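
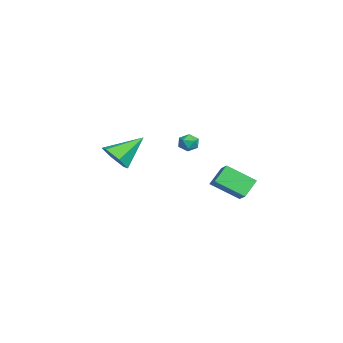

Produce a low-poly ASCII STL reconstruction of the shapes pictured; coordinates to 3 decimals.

solid 
facet normal -0.564 0.477 0.674
outer loop
vertex 3.197 3.335 2.588
vertex 3.955 3.587 3.044
vertex 3.288 4.805 1.625
endloop
endfacet
facet normal -0.824 -0.274 -0.496
outer loop
vertex 3.965 4.233 0.816
vertex 3.197 3.335 2.588
vertex 3.288 4.805 1.625
endloop
endfacet
facet normal -0.564 0.477 0.674
outer loop
vertex 3.288 4.805 1.625
vertex 3.955 3.587 3.044
vertex 4.047 5.057 2.081
endloop
endfacet
facet normal 0.052 0.835 -0.547
outer loop
vertex 4.047 5.057 2.081
vertex 3.965 4.233 0.816
vertex 3.288 4.805 1.625
endloop
endfacet
facet normal -0.052 -0.835 0.547
outer loop
vertex 3.197 3.335 2.588
vertex 4.632 3.015 2.235
vertex 3.955 3.587 3.044
endloop
endfacet
facet normal -0.824 -0.273 -0.496
outer loop
vertex 3.873 2.763 1.779
vertex 3.197 3.335 2.588
vertex 3.965 4.233 0.816
endloop
endfacet
facet normal -0.052 -0.835 0.547
outer loop
vertex 3.873 2.763 1.779
vertex 4.632 3.015 2.235
vertex 3.197 3.335 2.588
endloop
endfacet
facet normal 0.824 0.273 0.496
outer loop
vertex 3.955 3.587 3.044
vertex 4.632 3.015 2.235
vertex 4.047 5.057 2.081
endloop
endfacet
facet normal 0.052 0.835 -0.547
outer loop
vertex 4.723 4.485 1.272
vertex 3.965 4.233 0.816
vertex 4.047 5.057 2.081
endloop
endfacet
facet normal 0.824 0.274 0.495
outer loop
vertex 4.047 5.057 2.081
vertex 4.632 3.015 2.235
vertex 4.723 4.485 1.272
endloop
endfacet
facet normal 0.564 -0.477 -0.674
outer loop
vertex 4.723 4.485 1.272
vertex 3.873 2.763 1.779
vertex 3.965 4.233 0.816
endloop
endfacet
facet normal 0.564 -0.477 -0.675
outer loop
vertex 4.632 3.015 2.235
vertex 3.873 2.763 1.779
vertex 4.723 4.485 1.272
endloop
endfacet
facet normal 0.291 0.946 0.143
outer loop
vertex -2.442 2.163 2.049
vertex -2.8 2.195 2.567
vertex -2.201 2.004 2.61
endloop
endfacet
facet normal 0.801 0.570 -0.183
outer loop
vertex -2.442 2.163 2.049
vertex -2.201 2.004 2.61
vertex -2.07 1.656 2.1
endloop
endfacet
facet normal 0.530 0.310 -0.789
outer loop
vertex -2.442 2.163 2.049
vertex -2.07 1.656 2.1
vertex -2.589 1.632 1.742
endloop
endfacet
facet normal -0.148 0.525 -0.838
outer loop
vertex -2.442 2.163 2.049
vertex -2.589 1.632 1.742
vertex -3.04 1.966 2.031
endloop
endfacet
facet normal -0.295 0.919 -0.261
outer loop
vertex -2.442 2.163 2.049
vertex -3.04 1.966 2.031
vertex -2.8 2.195 2.567
endloop
endfacet
facet normal 0.971 0.016 0.238
outer loop
vertex -2.07 1.656 2.1
vertex -2.201 2.004 2.61
vertex -2.2 1.374 2.649
endloop
endfacet
facet normal 0.145 0.627 0.765
outer loop
vertex -2.201 2.004 2.61
vertex -2.8 2.195 2.567
vertex -2.651 1.708 2.938
endloop
endfacet
facet normal -0.804 0.585 0.110
outer loop
vertex -2.8 2.195 2.567
vertex -3.04 1.966 2.031
vertex -3.17 1.684 2.58
endloop
endfacet
facet normal -0.566 -0.052 -0.823
outer loop
vertex -3.04 1.966 2.031
vertex -2.589 1.632 1.742
vertex -3.039 1.336 2.07
endloop
endfacet
facet normal 0.532 -0.404 -0.744
outer loop
vertex -2.589 1.632 1.742
vertex -2.07 1.656 2.1
vertex -2.44 1.145 2.113
endloop
endfacet
facet normal 0.148 -0.525 0.838
outer loop
vertex -2.798 1.177 2.631
vertex -2.2 1.374 2.649
vertex -2.651 1.708 2.938
endloop
endfacet
facet normal -0.530 -0.310 0.789
outer loop
vertex -2.798 1.177 2.631
vertex -2.651 1.708 2.938
vertex -3.17 1.684 2.58
endloop
endfacet
facet normal -0.801 -0.570 0.183
outer loop
vertex -2.798 1.177 2.631
vertex -3.17 1.684 2.58
vertex -3.039 1.336 2.07
endloop
endfacet
facet normal -0.291 -0.946 -0.143
outer loop
vertex -2.798 1.177 2.631
vertex -3.039 1.336 2.07
vertex -2.44 1.145 2.113
endloop
endfacet
facet normal 0.295 -0.919 0.261
outer loop
vertex -2.798 1.177 2.631
vertex -2.44 1.145 2.113
vertex -2.2 1.374 2.649
endloop
endfacet
facet normal 0.566 0.052 0.823
outer loop
vertex -2.651 1.708 2.938
vertex -2.2 1.374 2.649
vertex -2.201 2.004 2.61
endloop
endfacet
facet normal -0.532 0.404 0.744
outer loop
vertex -3.17 1.684 2.58
vertex -2.651 1.708 2.938
vertex -2.8 2.195 2.567
endloop
endfacet
facet normal -0.971 -0.016 -0.238
outer loop
vertex -3.039 1.336 2.07
vertex -3.17 1.684 2.58
vertex -3.04 1.966 2.031
endloop
endfacet
facet normal -0.145 -0.627 -0.765
outer loop
vertex -2.44 1.145 2.113
vertex -3.039 1.336 2.07
vertex -2.589 1.632 1.742
endloop
endfacet
facet normal 0.804 -0.585 -0.110
outer loop
vertex -2.2 1.374 2.649
vertex -2.44 1.145 2.113
vertex -2.07 1.656 2.1
endloop
endfacet
facet normal 0.347 -0.718 -0.603
outer loop
vertex -2.336 -1.499 0.58
vertex -2.811 -2.203 1.145
vertex -3.293 -1.773 0.356
endloop
endfacet
facet normal -0.140 0.872 -0.468
outer loop
vertex -2.336 -1.499 0.58
vertex -3.293 -1.773 0.356
vertex -3.529 -0.717 2.395
endloop
endfacet
facet normal 0.347 -0.718 -0.603
outer loop
vertex -3.293 -1.773 0.356
vertex -2.811 -2.203 1.145
vertex -3.767 -2.477 0.921
endloop
endfacet
facet normal -0.885 0.363 -0.290
outer loop
vertex -3.293 -1.773 0.356
vertex -3.767 -2.477 0.921
vertex -3.529 -0.717 2.395
endloop
endfacet
facet normal 0.347 -0.718 -0.603
outer loop
vertex -3.767 -2.477 0.921
vertex -2.811 -2.203 1.145
vertex -3.285 -2.907 1.71
endloop
endfacet
facet normal -0.881 -0.228 0.414
outer loop
vertex -3.767 -2.477 0.921
vertex -3.285 -2.907 1.71
vertex -3.529 -0.717 2.395
endloop
endfacet
facet normal 0.348 -0.718 -0.603
outer loop
vertex -3.285 -2.907 1.71
vertex -2.811 -2.203 1.145
vertex -2.329 -2.633 1.935
endloop
endfacet
facet normal -0.133 -0.309 0.942
outer loop
vertex -3.285 -2.907 1.71
vertex -2.329 -2.633 1.935
vertex -3.529 -0.717 2.395
endloop
endfacet
facet normal 0.347 -0.718 -0.603
outer loop
vertex -2.329 -2.633 1.935
vertex -2.811 -2.203 1.145
vertex -1.854 -1.929 1.37
endloop
endfacet
facet normal 0.613 0.200 0.765
outer loop
vertex -2.329 -2.633 1.935
vertex -1.854 -1.929 1.37
vertex -3.529 -0.717 2.395
endloop
endfacet
facet normal 0.347 -0.718 -0.603
outer loop
vertex -1.854 -1.929 1.37
vertex -2.811 -2.203 1.145
vertex -2.336 -1.499 0.58
endloop
endfacet
facet normal 0.609 0.791 0.059
outer loop
vertex -1.854 -1.929 1.37
vertex -2.336 -1.499 0.58
vertex -3.529 -0.717 2.395
endloop
endfacet

endsolid


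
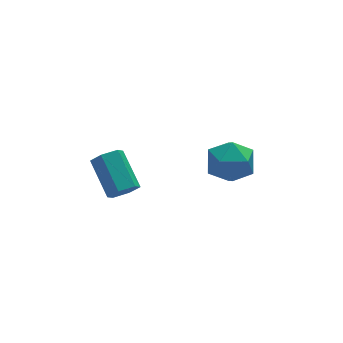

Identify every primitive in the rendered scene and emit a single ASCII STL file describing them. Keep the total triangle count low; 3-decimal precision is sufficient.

solid 
facet normal -0.946 -0.002 0.325
outer loop
vertex 2.635 -0.514 -0.985
vertex 3.019 -0.931 0.13
vertex 2.942 0.299 -0.085
endloop
endfacet
facet normal -0.847 0.505 -0.167
outer loop
vertex 2.635 -0.514 -0.985
vertex 2.942 0.299 -0.085
vertex 3.3 0.508 -1.266
endloop
endfacet
facet normal -0.615 0.190 -0.765
outer loop
vertex 2.635 -0.514 -0.985
vertex 3.3 0.508 -1.266
vertex 3.599 -0.593 -1.78
endloop
endfacet
facet normal -0.571 -0.511 -0.642
outer loop
vertex 2.635 -0.514 -0.985
vertex 3.599 -0.593 -1.78
vertex 3.425 -1.483 -0.917
endloop
endfacet
facet normal -0.776 -0.630 0.031
outer loop
vertex 2.635 -0.514 -0.985
vertex 3.425 -1.483 -0.917
vertex 3.019 -0.931 0.13
endloop
endfacet
facet normal -0.332 0.941 0.066
outer loop
vertex 3.3 0.508 -1.266
vertex 2.942 0.299 -0.085
vertex 4.095 0.723 -0.323
endloop
endfacet
facet normal -0.493 0.120 0.862
outer loop
vertex 2.942 0.299 -0.085
vertex 3.019 -0.931 0.13
vertex 3.921 -0.167 0.54
endloop
endfacet
facet normal -0.218 -0.896 0.388
outer loop
vertex 3.019 -0.931 0.13
vertex 3.425 -1.483 -0.917
vertex 4.22 -1.268 0.026
endloop
endfacet
facet normal 0.114 -0.703 -0.702
outer loop
vertex 3.425 -1.483 -0.917
vertex 3.599 -0.593 -1.78
vertex 4.578 -1.059 -1.155
endloop
endfacet
facet normal 0.043 0.432 -0.901
outer loop
vertex 3.599 -0.593 -1.78
vertex 3.3 0.508 -1.266
vertex 4.501 0.171 -1.37
endloop
endfacet
facet normal 0.571 0.511 0.642
outer loop
vertex 4.885 -0.246 -0.255
vertex 4.095 0.723 -0.323
vertex 3.921 -0.167 0.54
endloop
endfacet
facet normal 0.615 -0.190 0.765
outer loop
vertex 4.885 -0.246 -0.255
vertex 3.921 -0.167 0.54
vertex 4.22 -1.268 0.026
endloop
endfacet
facet normal 0.847 -0.505 0.167
outer loop
vertex 4.885 -0.246 -0.255
vertex 4.22 -1.268 0.026
vertex 4.578 -1.059 -1.155
endloop
endfacet
facet normal 0.946 0.002 -0.325
outer loop
vertex 4.885 -0.246 -0.255
vertex 4.578 -1.059 -1.155
vertex 4.501 0.171 -1.37
endloop
endfacet
facet normal 0.776 0.630 -0.031
outer loop
vertex 4.885 -0.246 -0.255
vertex 4.501 0.171 -1.37
vertex 4.095 0.723 -0.323
endloop
endfacet
facet normal -0.114 0.703 0.702
outer loop
vertex 3.921 -0.167 0.54
vertex 4.095 0.723 -0.323
vertex 2.942 0.299 -0.085
endloop
endfacet
facet normal -0.043 -0.432 0.901
outer loop
vertex 4.22 -1.268 0.026
vertex 3.921 -0.167 0.54
vertex 3.019 -0.931 0.13
endloop
endfacet
facet normal 0.332 -0.941 -0.066
outer loop
vertex 4.578 -1.059 -1.155
vertex 4.22 -1.268 0.026
vertex 3.425 -1.483 -0.917
endloop
endfacet
facet normal 0.493 -0.120 -0.862
outer loop
vertex 4.501 0.171 -1.37
vertex 4.578 -1.059 -1.155
vertex 3.599 -0.593 -1.78
endloop
endfacet
facet normal 0.218 0.896 -0.388
outer loop
vertex 4.095 0.723 -0.323
vertex 4.501 0.171 -1.37
vertex 3.3 0.508 -1.266
endloop
endfacet
facet normal 0.101 -0.832 -0.546
outer loop
vertex -1.119 -0.773 -0.875
vertex -1.496 -1.179 -0.326
vertex -1.895 -0.846 -0.908
endloop
endfacet
facet normal -0.016 0.546 -0.837
outer loop
vertex -1.119 -0.773 -0.875
vertex -1.895 -0.846 -0.908
vertex -1.327 0.925 0.237
endloop
endfacet
facet normal -0.017 0.547 -0.837
outer loop
vertex -1.327 0.925 0.237
vertex -1.895 -0.846 -0.908
vertex -2.103 0.851 0.204
endloop
endfacet
facet normal -0.103 0.832 0.545
outer loop
vertex -1.327 0.925 0.237
vertex -2.103 0.851 0.204
vertex -1.704 0.519 0.786
endloop
endfacet
facet normal 0.101 -0.832 -0.546
outer loop
vertex -1.895 -0.846 -0.908
vertex -1.496 -1.179 -0.326
vertex -2.272 -1.252 -0.359
endloop
endfacet
facet normal -0.869 0.192 -0.455
outer loop
vertex -1.895 -0.846 -0.908
vertex -2.272 -1.252 -0.359
vertex -2.103 0.851 0.204
endloop
endfacet
facet normal -0.869 0.192 -0.455
outer loop
vertex -2.103 0.851 0.204
vertex -2.272 -1.252 -0.359
vertex -2.48 0.446 0.753
endloop
endfacet
facet normal -0.101 0.833 0.545
outer loop
vertex -2.103 0.851 0.204
vertex -2.48 0.446 0.753
vertex -1.704 0.519 0.786
endloop
endfacet
facet normal 0.101 -0.832 -0.546
outer loop
vertex -2.272 -1.252 -0.359
vertex -1.496 -1.179 -0.326
vertex -1.873 -1.585 0.223
endloop
endfacet
facet normal -0.853 -0.355 0.382
outer loop
vertex -2.272 -1.252 -0.359
vertex -1.873 -1.585 0.223
vertex -2.48 0.446 0.753
endloop
endfacet
facet normal -0.853 -0.355 0.382
outer loop
vertex -2.48 0.446 0.753
vertex -1.873 -1.585 0.223
vertex -2.081 0.113 1.335
endloop
endfacet
facet normal -0.101 0.832 0.546
outer loop
vertex -2.48 0.446 0.753
vertex -2.081 0.113 1.335
vertex -1.704 0.519 0.786
endloop
endfacet
facet normal 0.103 -0.832 -0.545
outer loop
vertex -1.873 -1.585 0.223
vertex -1.496 -1.179 -0.326
vertex -1.097 -1.511 0.256
endloop
endfacet
facet normal 0.016 -0.546 0.837
outer loop
vertex -1.873 -1.585 0.223
vertex -1.097 -1.511 0.256
vertex -2.081 0.113 1.335
endloop
endfacet
facet normal 0.016 -0.547 0.837
outer loop
vertex -2.081 0.113 1.335
vertex -1.097 -1.511 0.256
vertex -1.305 0.186 1.368
endloop
endfacet
facet normal -0.101 0.832 0.546
outer loop
vertex -2.081 0.113 1.335
vertex -1.305 0.186 1.368
vertex -1.704 0.519 0.786
endloop
endfacet
facet normal 0.101 -0.833 -0.545
outer loop
vertex -1.097 -1.511 0.256
vertex -1.496 -1.179 -0.326
vertex -0.72 -1.106 -0.293
endloop
endfacet
facet normal 0.869 -0.192 0.455
outer loop
vertex -1.097 -1.511 0.256
vertex -0.72 -1.106 -0.293
vertex -1.305 0.186 1.368
endloop
endfacet
facet normal 0.869 -0.192 0.455
outer loop
vertex -1.305 0.186 1.368
vertex -0.72 -1.106 -0.293
vertex -0.928 0.592 0.819
endloop
endfacet
facet normal -0.101 0.832 0.546
outer loop
vertex -1.305 0.186 1.368
vertex -0.928 0.592 0.819
vertex -1.704 0.519 0.786
endloop
endfacet
facet normal 0.101 -0.832 -0.546
outer loop
vertex -0.72 -1.106 -0.293
vertex -1.496 -1.179 -0.326
vertex -1.119 -0.773 -0.875
endloop
endfacet
facet normal 0.853 0.355 -0.382
outer loop
vertex -0.72 -1.106 -0.293
vertex -1.119 -0.773 -0.875
vertex -0.928 0.592 0.819
endloop
endfacet
facet normal 0.853 0.355 -0.382
outer loop
vertex -0.928 0.592 0.819
vertex -1.119 -0.773 -0.875
vertex -1.327 0.925 0.237
endloop
endfacet
facet normal -0.101 0.832 0.546
outer loop
vertex -0.928 0.592 0.819
vertex -1.327 0.925 0.237
vertex -1.704 0.519 0.786
endloop
endfacet

endsolid


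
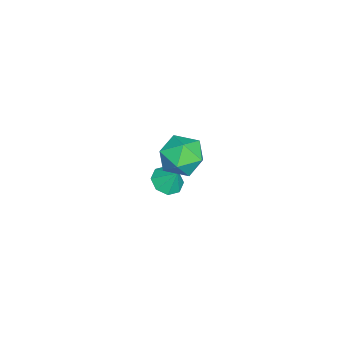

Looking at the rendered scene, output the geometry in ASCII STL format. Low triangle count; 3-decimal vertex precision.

solid 
facet normal -0.280 -0.474 -0.835
outer loop
vertex -3.095 -2.808 -4.696
vertex -3.862 -2.975 -4.344
vertex -3.536 -2.335 -4.817
endloop
endfacet
facet normal 0.725 0.687 0.044
outer loop
vertex -3.095 -2.808 -4.696
vertex -3.536 -2.335 -4.817
vertex -3.538 -2.425 -3.376
endloop
endfacet
facet normal -0.280 -0.474 -0.835
outer loop
vertex -3.536 -2.335 -4.817
vertex -3.862 -2.975 -4.344
vertex -4.168 -2.237 -4.661
endloop
endfacet
facet normal 0.168 0.984 0.062
outer loop
vertex -3.536 -2.335 -4.817
vertex -4.168 -2.237 -4.661
vertex -3.538 -2.425 -3.376
endloop
endfacet
facet normal -0.278 -0.474 -0.835
outer loop
vertex -4.168 -2.237 -4.661
vertex -3.862 -2.975 -4.344
vertex -4.621 -2.572 -4.32
endloop
endfacet
facet normal -0.396 0.861 0.320
outer loop
vertex -4.168 -2.237 -4.661
vertex -4.621 -2.572 -4.32
vertex -3.538 -2.425 -3.376
endloop
endfacet
facet normal -0.278 -0.474 -0.835
outer loop
vertex -4.621 -2.572 -4.32
vertex -3.862 -2.975 -4.344
vertex -4.629 -3.143 -3.993
endloop
endfacet
facet normal -0.634 0.391 0.667
outer loop
vertex -4.621 -2.572 -4.32
vertex -4.629 -3.143 -3.993
vertex -3.538 -2.425 -3.376
endloop
endfacet
facet normal -0.278 -0.475 -0.835
outer loop
vertex -4.629 -3.143 -3.993
vertex -3.862 -2.975 -4.344
vertex -4.187 -3.616 -3.871
endloop
endfacet
facet normal -0.410 -0.151 0.900
outer loop
vertex -4.629 -3.143 -3.993
vertex -4.187 -3.616 -3.871
vertex -3.538 -2.425 -3.376
endloop
endfacet
facet normal -0.279 -0.475 -0.835
outer loop
vertex -4.187 -3.616 -3.871
vertex -3.862 -2.975 -4.344
vertex -3.555 -3.713 -4.027
endloop
endfacet
facet normal 0.149 -0.448 0.882
outer loop
vertex -4.187 -3.616 -3.871
vertex -3.555 -3.713 -4.027
vertex -3.538 -2.425 -3.376
endloop
endfacet
facet normal -0.279 -0.475 -0.835
outer loop
vertex -3.555 -3.713 -4.027
vertex -3.862 -2.975 -4.344
vertex -3.103 -3.379 -4.368
endloop
endfacet
facet normal 0.711 -0.325 0.624
outer loop
vertex -3.555 -3.713 -4.027
vertex -3.103 -3.379 -4.368
vertex -3.538 -2.425 -3.376
endloop
endfacet
facet normal -0.279 -0.475 -0.834
outer loop
vertex -3.103 -3.379 -4.368
vertex -3.862 -2.975 -4.344
vertex -3.095 -2.808 -4.696
endloop
endfacet
facet normal 0.950 0.146 0.277
outer loop
vertex -3.103 -3.379 -4.368
vertex -3.095 -2.808 -4.696
vertex -3.538 -2.425 -3.376
endloop
endfacet
facet normal 0.274 0.881 -0.387
outer loop
vertex 0.943 -1.129 0.948
vertex -0.115 -0.697 1.183
vertex 0.738 -0.614 1.975
endloop
endfacet
facet normal 0.835 0.540 -0.104
outer loop
vertex 0.943 -1.129 0.948
vertex 0.738 -0.614 1.975
vertex 1.368 -1.596 1.93
endloop
endfacet
facet normal 0.898 -0.090 -0.431
outer loop
vertex 0.943 -1.129 0.948
vertex 1.368 -1.596 1.93
vertex 0.905 -2.285 1.11
endloop
endfacet
facet normal 0.376 -0.141 -0.916
outer loop
vertex 0.943 -1.129 0.948
vertex 0.905 -2.285 1.11
vertex -0.012 -1.729 0.648
endloop
endfacet
facet normal -0.010 0.459 -0.888
outer loop
vertex 0.943 -1.129 0.948
vertex -0.012 -1.729 0.648
vertex -0.115 -0.697 1.183
endloop
endfacet
facet normal 0.695 0.419 0.585
outer loop
vertex 1.368 -1.596 1.93
vertex 0.738 -0.614 1.975
vertex 0.572 -1.451 2.772
endloop
endfacet
facet normal -0.212 0.969 0.127
outer loop
vertex 0.738 -0.614 1.975
vertex -0.115 -0.697 1.183
vertex -0.345 -0.895 2.31
endloop
endfacet
facet normal -0.671 0.287 -0.684
outer loop
vertex -0.115 -0.697 1.183
vertex -0.012 -1.729 0.648
vertex -0.808 -1.584 1.49
endloop
endfacet
facet normal -0.048 -0.684 -0.728
outer loop
vertex -0.012 -1.729 0.648
vertex 0.905 -2.285 1.11
vertex -0.178 -2.566 1.445
endloop
endfacet
facet normal 0.796 -0.602 0.057
outer loop
vertex 0.905 -2.285 1.11
vertex 1.368 -1.596 1.93
vertex 0.675 -2.483 2.237
endloop
endfacet
facet normal -0.376 0.141 0.916
outer loop
vertex -0.383 -2.051 2.472
vertex 0.572 -1.451 2.772
vertex -0.345 -0.895 2.31
endloop
endfacet
facet normal -0.898 0.090 0.431
outer loop
vertex -0.383 -2.051 2.472
vertex -0.345 -0.895 2.31
vertex -0.808 -1.584 1.49
endloop
endfacet
facet normal -0.835 -0.540 0.104
outer loop
vertex -0.383 -2.051 2.472
vertex -0.808 -1.584 1.49
vertex -0.178 -2.566 1.445
endloop
endfacet
facet normal -0.274 -0.881 0.387
outer loop
vertex -0.383 -2.051 2.472
vertex -0.178 -2.566 1.445
vertex 0.675 -2.483 2.237
endloop
endfacet
facet normal 0.010 -0.459 0.888
outer loop
vertex -0.383 -2.051 2.472
vertex 0.675 -2.483 2.237
vertex 0.572 -1.451 2.772
endloop
endfacet
facet normal 0.048 0.684 0.728
outer loop
vertex -0.345 -0.895 2.31
vertex 0.572 -1.451 2.772
vertex 0.738 -0.614 1.975
endloop
endfacet
facet normal -0.796 0.602 -0.057
outer loop
vertex -0.808 -1.584 1.49
vertex -0.345 -0.895 2.31
vertex -0.115 -0.697 1.183
endloop
endfacet
facet normal -0.695 -0.419 -0.585
outer loop
vertex -0.178 -2.566 1.445
vertex -0.808 -1.584 1.49
vertex -0.012 -1.729 0.648
endloop
endfacet
facet normal 0.212 -0.969 -0.127
outer loop
vertex 0.675 -2.483 2.237
vertex -0.178 -2.566 1.445
vertex 0.905 -2.285 1.11
endloop
endfacet
facet normal 0.671 -0.287 0.684
outer loop
vertex 0.572 -1.451 2.772
vertex 0.675 -2.483 2.237
vertex 1.368 -1.596 1.93
endloop
endfacet

endsolid


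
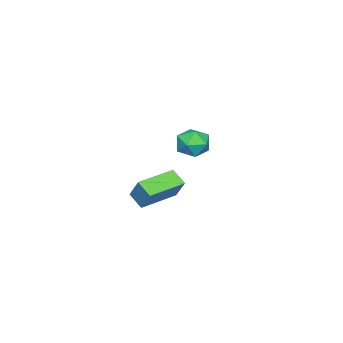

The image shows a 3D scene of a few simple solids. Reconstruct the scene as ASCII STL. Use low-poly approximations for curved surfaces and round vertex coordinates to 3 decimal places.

solid 
facet normal -0.916 0.395 0.074
outer loop
vertex 2.403 3.383 -3.82
vertex 2.758 4.007 -2.761
vertex 2.673 4.107 -4.338
endloop
endfacet
facet normal -0.277 -0.489 -0.827
outer loop
vertex 4.422 3.353 -4.479
vertex 2.403 3.383 -3.82
vertex 2.673 4.107 -4.338
endloop
endfacet
facet normal -0.916 0.395 0.074
outer loop
vertex 2.673 4.107 -4.338
vertex 2.758 4.007 -2.761
vertex 3.028 4.731 -3.278
endloop
endfacet
facet normal 0.291 0.779 -0.556
outer loop
vertex 3.028 4.731 -3.278
vertex 4.422 3.353 -4.479
vertex 2.673 4.107 -4.338
endloop
endfacet
facet normal -0.291 -0.779 0.556
outer loop
vertex 2.403 3.383 -3.82
vertex 4.507 3.253 -2.902
vertex 2.758 4.007 -2.761
endloop
endfacet
facet normal -0.277 -0.488 -0.828
outer loop
vertex 4.152 2.629 -3.962
vertex 2.403 3.383 -3.82
vertex 4.422 3.353 -4.479
endloop
endfacet
facet normal -0.291 -0.779 0.556
outer loop
vertex 4.152 2.629 -3.962
vertex 4.507 3.253 -2.902
vertex 2.403 3.383 -3.82
endloop
endfacet
facet normal 0.277 0.488 0.828
outer loop
vertex 2.758 4.007 -2.761
vertex 4.507 3.253 -2.902
vertex 3.028 4.731 -3.278
endloop
endfacet
facet normal 0.291 0.779 -0.556
outer loop
vertex 4.777 3.977 -3.42
vertex 4.422 3.353 -4.479
vertex 3.028 4.731 -3.278
endloop
endfacet
facet normal 0.278 0.488 0.827
outer loop
vertex 3.028 4.731 -3.278
vertex 4.507 3.253 -2.902
vertex 4.777 3.977 -3.42
endloop
endfacet
facet normal 0.916 -0.395 -0.074
outer loop
vertex 4.777 3.977 -3.42
vertex 4.152 2.629 -3.962
vertex 4.422 3.353 -4.479
endloop
endfacet
facet normal 0.916 -0.395 -0.074
outer loop
vertex 4.507 3.253 -2.902
vertex 4.152 2.629 -3.962
vertex 4.777 3.977 -3.42
endloop
endfacet
facet normal -0.471 0.134 0.872
outer loop
vertex -2.441 3.093 -3.02
vertex -2.367 2.188 -2.841
vertex -1.7 2.769 -2.57
endloop
endfacet
facet normal -0.105 0.717 0.689
outer loop
vertex -2.441 3.093 -3.02
vertex -1.7 2.769 -2.57
vertex -1.598 3.414 -3.226
endloop
endfacet
facet normal -0.344 0.937 0.053
outer loop
vertex -2.441 3.093 -3.02
vertex -1.598 3.414 -3.226
vertex -2.202 3.231 -3.903
endloop
endfacet
facet normal -0.858 0.489 -0.156
outer loop
vertex -2.441 3.093 -3.02
vertex -2.202 3.231 -3.903
vertex -2.677 2.473 -3.665
endloop
endfacet
facet normal -0.937 -0.007 0.350
outer loop
vertex -2.441 3.093 -3.02
vertex -2.677 2.473 -3.665
vertex -2.367 2.188 -2.841
endloop
endfacet
facet normal 0.581 0.533 0.615
outer loop
vertex -1.598 3.414 -3.226
vertex -1.7 2.769 -2.57
vertex -1.003 2.707 -3.175
endloop
endfacet
facet normal -0.012 -0.411 0.911
outer loop
vertex -1.7 2.769 -2.57
vertex -2.367 2.188 -2.841
vertex -1.478 1.949 -2.937
endloop
endfacet
facet normal -0.766 -0.640 0.067
outer loop
vertex -2.367 2.188 -2.841
vertex -2.677 2.473 -3.665
vertex -2.082 1.766 -3.614
endloop
endfacet
facet normal -0.638 0.164 -0.752
outer loop
vertex -2.677 2.473 -3.665
vertex -2.202 3.231 -3.903
vertex -1.98 2.411 -4.27
endloop
endfacet
facet normal 0.194 0.889 -0.414
outer loop
vertex -2.202 3.231 -3.903
vertex -1.598 3.414 -3.226
vertex -1.313 2.992 -3.999
endloop
endfacet
facet normal 0.858 -0.489 0.156
outer loop
vertex -1.239 2.087 -3.82
vertex -1.003 2.707 -3.175
vertex -1.478 1.949 -2.937
endloop
endfacet
facet normal 0.344 -0.937 -0.053
outer loop
vertex -1.239 2.087 -3.82
vertex -1.478 1.949 -2.937
vertex -2.082 1.766 -3.614
endloop
endfacet
facet normal 0.105 -0.717 -0.689
outer loop
vertex -1.239 2.087 -3.82
vertex -2.082 1.766 -3.614
vertex -1.98 2.411 -4.27
endloop
endfacet
facet normal 0.471 -0.134 -0.872
outer loop
vertex -1.239 2.087 -3.82
vertex -1.98 2.411 -4.27
vertex -1.313 2.992 -3.999
endloop
endfacet
facet normal 0.937 0.007 -0.350
outer loop
vertex -1.239 2.087 -3.82
vertex -1.313 2.992 -3.999
vertex -1.003 2.707 -3.175
endloop
endfacet
facet normal 0.638 -0.164 0.752
outer loop
vertex -1.478 1.949 -2.937
vertex -1.003 2.707 -3.175
vertex -1.7 2.769 -2.57
endloop
endfacet
facet normal -0.194 -0.889 0.414
outer loop
vertex -2.082 1.766 -3.614
vertex -1.478 1.949 -2.937
vertex -2.367 2.188 -2.841
endloop
endfacet
facet normal -0.581 -0.533 -0.615
outer loop
vertex -1.98 2.411 -4.27
vertex -2.082 1.766 -3.614
vertex -2.677 2.473 -3.665
endloop
endfacet
facet normal 0.012 0.411 -0.911
outer loop
vertex -1.313 2.992 -3.999
vertex -1.98 2.411 -4.27
vertex -2.202 3.231 -3.903
endloop
endfacet
facet normal 0.766 0.640 -0.067
outer loop
vertex -1.003 2.707 -3.175
vertex -1.313 2.992 -3.999
vertex -1.598 3.414 -3.226
endloop
endfacet

endsolid


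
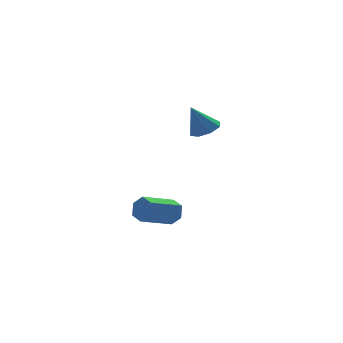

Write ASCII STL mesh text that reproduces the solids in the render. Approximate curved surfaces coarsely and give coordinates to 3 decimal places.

solid 
facet normal 0.910 0.206 -0.361
outer loop
vertex 3.175 3.486 -2.302
vertex 2.874 3.886 -2.832
vertex 3.055 4.198 -2.198
endloop
endfacet
facet normal 0.381 -0.070 0.922
outer loop
vertex 3.175 3.486 -2.302
vertex 3.055 4.198 -2.198
vertex 1.447 3.093 -1.617
endloop
endfacet
facet normal 0.381 -0.070 0.922
outer loop
vertex 1.447 3.093 -1.617
vertex 3.055 4.198 -2.198
vertex 1.327 3.806 -1.513
endloop
endfacet
facet normal -0.910 -0.206 0.360
outer loop
vertex 1.447 3.093 -1.617
vertex 1.327 3.806 -1.513
vertex 1.146 3.494 -2.148
endloop
endfacet
facet normal 0.910 0.206 -0.361
outer loop
vertex 3.055 4.198 -2.198
vertex 2.874 3.886 -2.832
vertex 2.754 4.599 -2.728
endloop
endfacet
facet normal 0.048 0.810 0.585
outer loop
vertex 3.055 4.198 -2.198
vertex 2.754 4.599 -2.728
vertex 1.327 3.806 -1.513
endloop
endfacet
facet normal 0.047 0.810 0.584
outer loop
vertex 1.327 3.806 -1.513
vertex 2.754 4.599 -2.728
vertex 1.025 4.206 -2.043
endloop
endfacet
facet normal -0.909 -0.208 0.361
outer loop
vertex 1.327 3.806 -1.513
vertex 1.025 4.206 -2.043
vertex 1.146 3.494 -2.148
endloop
endfacet
facet normal 0.910 0.206 -0.360
outer loop
vertex 2.754 4.599 -2.728
vertex 2.874 3.886 -2.832
vertex 2.573 4.287 -3.363
endloop
endfacet
facet normal -0.334 0.880 -0.337
outer loop
vertex 2.754 4.599 -2.728
vertex 2.573 4.287 -3.363
vertex 1.025 4.206 -2.043
endloop
endfacet
facet normal -0.334 0.880 -0.338
outer loop
vertex 1.025 4.206 -2.043
vertex 2.573 4.287 -3.363
vertex 0.845 3.894 -2.678
endloop
endfacet
facet normal -0.910 -0.208 0.360
outer loop
vertex 1.025 4.206 -2.043
vertex 0.845 3.894 -2.678
vertex 1.146 3.494 -2.148
endloop
endfacet
facet normal 0.910 0.206 -0.360
outer loop
vertex 2.573 4.287 -3.363
vertex 2.874 3.886 -2.832
vertex 2.693 3.574 -3.467
endloop
endfacet
facet normal -0.381 0.070 -0.922
outer loop
vertex 2.573 4.287 -3.363
vertex 2.693 3.574 -3.467
vertex 0.845 3.894 -2.678
endloop
endfacet
facet normal -0.381 0.070 -0.922
outer loop
vertex 0.845 3.894 -2.678
vertex 2.693 3.574 -3.467
vertex 0.965 3.182 -2.782
endloop
endfacet
facet normal -0.910 -0.206 0.361
outer loop
vertex 0.845 3.894 -2.678
vertex 0.965 3.182 -2.782
vertex 1.146 3.494 -2.148
endloop
endfacet
facet normal 0.909 0.208 -0.361
outer loop
vertex 2.693 3.574 -3.467
vertex 2.874 3.886 -2.832
vertex 2.995 3.174 -2.937
endloop
endfacet
facet normal -0.048 -0.810 -0.584
outer loop
vertex 2.693 3.574 -3.467
vertex 2.995 3.174 -2.937
vertex 0.965 3.182 -2.782
endloop
endfacet
facet normal -0.048 -0.809 -0.585
outer loop
vertex 0.965 3.182 -2.782
vertex 2.995 3.174 -2.937
vertex 1.266 2.781 -2.252
endloop
endfacet
facet normal -0.910 -0.206 0.361
outer loop
vertex 0.965 3.182 -2.782
vertex 1.266 2.781 -2.252
vertex 1.146 3.494 -2.148
endloop
endfacet
facet normal 0.910 0.208 -0.360
outer loop
vertex 2.995 3.174 -2.937
vertex 2.874 3.886 -2.832
vertex 3.175 3.486 -2.302
endloop
endfacet
facet normal 0.334 -0.880 0.338
outer loop
vertex 2.995 3.174 -2.937
vertex 3.175 3.486 -2.302
vertex 1.266 2.781 -2.252
endloop
endfacet
facet normal 0.334 -0.880 0.337
outer loop
vertex 1.266 2.781 -2.252
vertex 3.175 3.486 -2.302
vertex 1.447 3.093 -1.617
endloop
endfacet
facet normal -0.910 -0.206 0.360
outer loop
vertex 1.266 2.781 -2.252
vertex 1.447 3.093 -1.617
vertex 1.146 3.494 -2.148
endloop
endfacet
facet normal 0.422 -0.089 -0.902
outer loop
vertex 4.71 2.647 3.198
vertex 3.989 2.7 2.856
vertex 4.554 3.225 3.068
endloop
endfacet
facet normal 0.606 0.327 0.725
outer loop
vertex 4.71 2.647 3.198
vertex 4.554 3.225 3.068
vertex 3.331 2.84 4.264
endloop
endfacet
facet normal 0.421 -0.089 -0.903
outer loop
vertex 4.554 3.225 3.068
vertex 3.989 2.7 2.856
vertex 4.067 3.495 2.814
endloop
endfacet
facet normal 0.213 0.845 0.490
outer loop
vertex 4.554 3.225 3.068
vertex 4.067 3.495 2.814
vertex 3.331 2.84 4.264
endloop
endfacet
facet normal 0.422 -0.089 -0.902
outer loop
vertex 4.067 3.495 2.814
vertex 3.989 2.7 2.856
vertex 3.534 3.299 2.584
endloop
endfacet
facet normal -0.411 0.891 0.194
outer loop
vertex 4.067 3.495 2.814
vertex 3.534 3.299 2.584
vertex 3.331 2.84 4.264
endloop
endfacet
facet normal 0.421 -0.090 -0.902
outer loop
vertex 3.534 3.299 2.584
vertex 3.989 2.7 2.856
vertex 3.268 2.753 2.514
endloop
endfacet
facet normal -0.899 0.437 0.011
outer loop
vertex 3.534 3.299 2.584
vertex 3.268 2.753 2.514
vertex 3.331 2.84 4.264
endloop
endfacet
facet normal 0.421 -0.090 -0.902
outer loop
vertex 3.268 2.753 2.514
vertex 3.989 2.7 2.856
vertex 3.423 2.175 2.644
endloop
endfacet
facet normal -0.967 -0.249 0.047
outer loop
vertex 3.268 2.753 2.514
vertex 3.423 2.175 2.644
vertex 3.331 2.84 4.264
endloop
endfacet
facet normal 0.422 -0.091 -0.902
outer loop
vertex 3.423 2.175 2.644
vertex 3.989 2.7 2.856
vertex 3.91 1.905 2.899
endloop
endfacet
facet normal -0.574 -0.768 0.283
outer loop
vertex 3.423 2.175 2.644
vertex 3.91 1.905 2.899
vertex 3.331 2.84 4.264
endloop
endfacet
facet normal 0.421 -0.091 -0.903
outer loop
vertex 3.91 1.905 2.899
vertex 3.989 2.7 2.856
vertex 4.443 2.1 3.128
endloop
endfacet
facet normal 0.049 -0.814 0.579
outer loop
vertex 3.91 1.905 2.899
vertex 4.443 2.1 3.128
vertex 3.331 2.84 4.264
endloop
endfacet
facet normal 0.421 -0.090 -0.902
outer loop
vertex 4.443 2.1 3.128
vertex 3.989 2.7 2.856
vertex 4.71 2.647 3.198
endloop
endfacet
facet normal 0.538 -0.360 0.762
outer loop
vertex 4.443 2.1 3.128
vertex 4.71 2.647 3.198
vertex 3.331 2.84 4.264
endloop
endfacet

endsolid


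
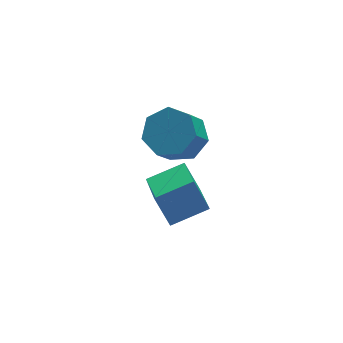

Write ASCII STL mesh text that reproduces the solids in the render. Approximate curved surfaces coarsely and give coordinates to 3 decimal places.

solid 
facet normal 0.493 0.374 -0.786
outer loop
vertex -2.802 2.283 2.916
vertex -3.643 2.194 2.346
vertex -3.34 2.986 2.913
endloop
endfacet
facet normal 0.623 0.479 0.618
outer loop
vertex -2.802 2.283 2.916
vertex -3.34 2.986 2.913
vertex -3.496 1.755 4.024
endloop
endfacet
facet normal 0.622 0.480 0.619
outer loop
vertex -3.496 1.755 4.024
vertex -3.34 2.986 2.913
vertex -4.035 2.458 4.021
endloop
endfacet
facet normal -0.493 -0.374 0.785
outer loop
vertex -3.496 1.755 4.024
vertex -4.035 2.458 4.021
vertex -4.337 1.666 3.454
endloop
endfacet
facet normal 0.492 0.374 -0.786
outer loop
vertex -3.34 2.986 2.913
vertex -3.643 2.194 2.346
vertex -4.107 3.092 2.483
endloop
endfacet
facet normal -0.088 0.920 0.383
outer loop
vertex -3.34 2.986 2.913
vertex -4.107 3.092 2.483
vertex -4.035 2.458 4.021
endloop
endfacet
facet normal -0.088 0.919 0.383
outer loop
vertex -4.035 2.458 4.021
vertex -4.107 3.092 2.483
vertex -4.801 2.564 3.591
endloop
endfacet
facet normal -0.493 -0.374 0.785
outer loop
vertex -4.035 2.458 4.021
vertex -4.801 2.564 3.591
vertex -4.337 1.666 3.454
endloop
endfacet
facet normal 0.493 0.374 -0.786
outer loop
vertex -4.107 3.092 2.483
vertex -3.643 2.194 2.346
vertex -4.524 2.522 1.95
endloop
endfacet
facet normal -0.732 0.667 -0.141
outer loop
vertex -4.107 3.092 2.483
vertex -4.524 2.522 1.95
vertex -4.801 2.564 3.591
endloop
endfacet
facet normal -0.732 0.667 -0.141
outer loop
vertex -4.801 2.564 3.591
vertex -4.524 2.522 1.95
vertex -5.218 1.994 3.058
endloop
endfacet
facet normal -0.493 -0.374 0.786
outer loop
vertex -4.801 2.564 3.591
vertex -5.218 1.994 3.058
vertex -4.337 1.666 3.454
endloop
endfacet
facet normal 0.493 0.375 -0.785
outer loop
vertex -4.524 2.522 1.95
vertex -3.643 2.194 2.346
vertex -4.277 1.705 1.715
endloop
endfacet
facet normal -0.825 -0.089 -0.559
outer loop
vertex -4.524 2.522 1.95
vertex -4.277 1.705 1.715
vertex -5.218 1.994 3.058
endloop
endfacet
facet normal -0.825 -0.088 -0.559
outer loop
vertex -5.218 1.994 3.058
vertex -4.277 1.705 1.715
vertex -4.972 1.177 2.823
endloop
endfacet
facet normal -0.493 -0.374 0.786
outer loop
vertex -5.218 1.994 3.058
vertex -4.972 1.177 2.823
vertex -4.337 1.666 3.454
endloop
endfacet
facet normal 0.493 0.375 -0.785
outer loop
vertex -4.277 1.705 1.715
vertex -3.643 2.194 2.346
vertex -3.553 1.256 1.955
endloop
endfacet
facet normal -0.297 -0.776 -0.556
outer loop
vertex -4.277 1.705 1.715
vertex -3.553 1.256 1.955
vertex -4.972 1.177 2.823
endloop
endfacet
facet normal -0.297 -0.776 -0.556
outer loop
vertex -4.972 1.177 2.823
vertex -3.553 1.256 1.955
vertex -4.248 0.728 3.063
endloop
endfacet
facet normal -0.493 -0.374 0.786
outer loop
vertex -4.972 1.177 2.823
vertex -4.248 0.728 3.063
vertex -4.337 1.666 3.454
endloop
endfacet
facet normal 0.493 0.375 -0.786
outer loop
vertex -3.553 1.256 1.955
vertex -3.643 2.194 2.346
vertex -2.896 1.514 2.49
endloop
endfacet
facet normal 0.455 -0.880 -0.134
outer loop
vertex -3.553 1.256 1.955
vertex -2.896 1.514 2.49
vertex -4.248 0.728 3.063
endloop
endfacet
facet normal 0.455 -0.880 -0.134
outer loop
vertex -4.248 0.728 3.063
vertex -2.896 1.514 2.49
vertex -3.591 0.986 3.597
endloop
endfacet
facet normal -0.492 -0.374 0.786
outer loop
vertex -4.248 0.728 3.063
vertex -3.591 0.986 3.597
vertex -4.337 1.666 3.454
endloop
endfacet
facet normal 0.493 0.375 -0.785
outer loop
vertex -2.896 1.514 2.49
vertex -3.643 2.194 2.346
vertex -2.802 2.283 2.916
endloop
endfacet
facet normal 0.863 -0.321 0.389
outer loop
vertex -2.896 1.514 2.49
vertex -2.802 2.283 2.916
vertex -3.591 0.986 3.597
endloop
endfacet
facet normal 0.864 -0.322 0.388
outer loop
vertex -3.591 0.986 3.597
vertex -2.802 2.283 2.916
vertex -3.496 1.755 4.024
endloop
endfacet
facet normal -0.493 -0.375 0.785
outer loop
vertex -3.591 0.986 3.597
vertex -3.496 1.755 4.024
vertex -4.337 1.666 3.454
endloop
endfacet
facet normal -0.948 0.048 -0.314
outer loop
vertex -5.068 1.232 0.171
vertex -4.667 3.073 -0.755
vertex -4.722 0.582 -0.973
endloop
endfacet
facet normal -0.191 -0.877 0.441
outer loop
vertex -3.253 0.507 -0.485
vertex -5.068 1.232 0.171
vertex -4.722 0.582 -0.973
endloop
endfacet
facet normal -0.948 0.048 -0.315
outer loop
vertex -4.722 0.582 -0.973
vertex -4.667 3.073 -0.755
vertex -4.321 2.423 -1.898
endloop
endfacet
facet normal 0.255 -0.478 -0.841
outer loop
vertex -4.321 2.423 -1.898
vertex -3.253 0.507 -0.485
vertex -4.722 0.582 -0.973
endloop
endfacet
facet normal -0.255 0.478 0.840
outer loop
vertex -5.068 1.232 0.171
vertex -3.198 2.998 -0.267
vertex -4.667 3.073 -0.755
endloop
endfacet
facet normal -0.191 -0.877 0.441
outer loop
vertex -3.599 1.157 0.658
vertex -5.068 1.232 0.171
vertex -3.253 0.507 -0.485
endloop
endfacet
facet normal -0.254 0.478 0.841
outer loop
vertex -3.599 1.157 0.658
vertex -3.198 2.998 -0.267
vertex -5.068 1.232 0.171
endloop
endfacet
facet normal 0.191 0.877 -0.441
outer loop
vertex -4.667 3.073 -0.755
vertex -3.198 2.998 -0.267
vertex -4.321 2.423 -1.898
endloop
endfacet
facet normal 0.254 -0.478 -0.841
outer loop
vertex -2.852 2.348 -1.411
vertex -3.253 0.507 -0.485
vertex -4.321 2.423 -1.898
endloop
endfacet
facet normal 0.191 0.877 -0.441
outer loop
vertex -4.321 2.423 -1.898
vertex -3.198 2.998 -0.267
vertex -2.852 2.348 -1.411
endloop
endfacet
facet normal 0.948 -0.048 0.314
outer loop
vertex -2.852 2.348 -1.411
vertex -3.599 1.157 0.658
vertex -3.253 0.507 -0.485
endloop
endfacet
facet normal 0.948 -0.049 0.314
outer loop
vertex -3.198 2.998 -0.267
vertex -3.599 1.157 0.658
vertex -2.852 2.348 -1.411
endloop
endfacet

endsolid


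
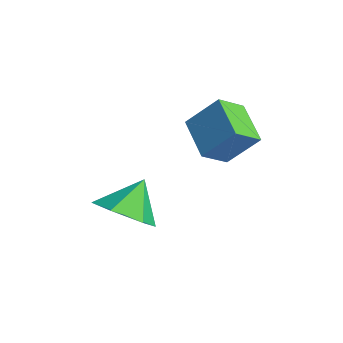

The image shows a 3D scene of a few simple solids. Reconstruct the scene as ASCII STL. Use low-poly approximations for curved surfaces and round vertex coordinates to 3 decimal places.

solid 
facet normal 0.240 -0.600 -0.763
outer loop
vertex 1.8 -2.716 -2.13
vertex 1.272 -3.512 -1.67
vertex 0.771 -2.861 -2.339
endloop
endfacet
facet normal -0.117 0.987 -0.108
outer loop
vertex 1.8 -2.716 -2.13
vertex 0.771 -2.861 -2.339
vertex 0.928 -2.648 -0.57
endloop
endfacet
facet normal 0.239 -0.600 -0.763
outer loop
vertex 0.771 -2.861 -2.339
vertex 1.272 -3.512 -1.67
vertex 0.243 -3.656 -1.879
endloop
endfacet
facet normal -0.831 0.556 0.007
outer loop
vertex 0.771 -2.861 -2.339
vertex 0.243 -3.656 -1.879
vertex 0.928 -2.648 -0.57
endloop
endfacet
facet normal 0.239 -0.600 -0.763
outer loop
vertex 0.243 -3.656 -1.879
vertex 1.272 -3.512 -1.67
vertex 0.744 -4.308 -1.209
endloop
endfacet
facet normal -0.844 -0.109 0.525
outer loop
vertex 0.243 -3.656 -1.879
vertex 0.744 -4.308 -1.209
vertex 0.928 -2.648 -0.57
endloop
endfacet
facet normal 0.239 -0.600 -0.763
outer loop
vertex 0.744 -4.308 -1.209
vertex 1.272 -3.512 -1.67
vertex 1.773 -4.164 -1.0
endloop
endfacet
facet normal -0.141 -0.342 0.929
outer loop
vertex 0.744 -4.308 -1.209
vertex 1.773 -4.164 -1.0
vertex 0.928 -2.648 -0.57
endloop
endfacet
facet normal 0.240 -0.600 -0.763
outer loop
vertex 1.773 -4.164 -1.0
vertex 1.272 -3.512 -1.67
vertex 2.301 -3.368 -1.46
endloop
endfacet
facet normal 0.574 0.089 0.814
outer loop
vertex 1.773 -4.164 -1.0
vertex 2.301 -3.368 -1.46
vertex 0.928 -2.648 -0.57
endloop
endfacet
facet normal 0.240 -0.600 -0.763
outer loop
vertex 2.301 -3.368 -1.46
vertex 1.272 -3.512 -1.67
vertex 1.8 -2.716 -2.13
endloop
endfacet
facet normal 0.587 0.754 0.295
outer loop
vertex 2.301 -3.368 -1.46
vertex 1.8 -2.716 -2.13
vertex 0.928 -2.648 -0.57
endloop
endfacet
facet normal -0.417 -0.538 -0.732
outer loop
vertex 0.901 -1.276 1.534
vertex 0.747 -0.342 0.936
vertex 2.32 -1.469 0.867
endloop
endfacet
facet normal 0.138 -0.834 0.534
outer loop
vertex 2.933 -0.678 1.944
vertex 0.901 -1.276 1.534
vertex 2.32 -1.469 0.867
endloop
endfacet
facet normal -0.417 -0.538 -0.732
outer loop
vertex 2.32 -1.469 0.867
vertex 0.747 -0.342 0.936
vertex 2.166 -0.535 0.269
endloop
endfacet
facet normal 0.898 -0.122 -0.422
outer loop
vertex 2.166 -0.535 0.269
vertex 2.933 -0.678 1.944
vertex 2.32 -1.469 0.867
endloop
endfacet
facet normal -0.898 0.122 0.422
outer loop
vertex 0.901 -1.276 1.534
vertex 1.36 0.449 2.013
vertex 0.747 -0.342 0.936
endloop
endfacet
facet normal 0.138 -0.834 0.534
outer loop
vertex 1.514 -0.485 2.611
vertex 0.901 -1.276 1.534
vertex 2.933 -0.678 1.944
endloop
endfacet
facet normal -0.898 0.122 0.422
outer loop
vertex 1.514 -0.485 2.611
vertex 1.36 0.449 2.013
vertex 0.901 -1.276 1.534
endloop
endfacet
facet normal -0.138 0.834 -0.534
outer loop
vertex 0.747 -0.342 0.936
vertex 1.36 0.449 2.013
vertex 2.166 -0.535 0.269
endloop
endfacet
facet normal 0.898 -0.122 -0.422
outer loop
vertex 2.779 0.256 1.346
vertex 2.933 -0.678 1.944
vertex 2.166 -0.535 0.269
endloop
endfacet
facet normal -0.138 0.834 -0.534
outer loop
vertex 2.166 -0.535 0.269
vertex 1.36 0.449 2.013
vertex 2.779 0.256 1.346
endloop
endfacet
facet normal 0.417 0.538 0.732
outer loop
vertex 2.779 0.256 1.346
vertex 1.514 -0.485 2.611
vertex 2.933 -0.678 1.944
endloop
endfacet
facet normal 0.417 0.538 0.732
outer loop
vertex 1.36 0.449 2.013
vertex 1.514 -0.485 2.611
vertex 2.779 0.256 1.346
endloop
endfacet

endsolid


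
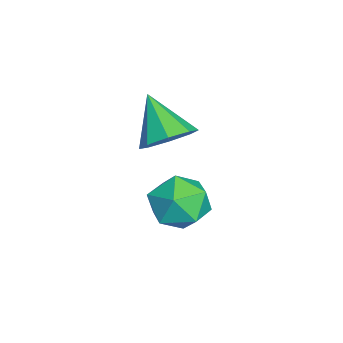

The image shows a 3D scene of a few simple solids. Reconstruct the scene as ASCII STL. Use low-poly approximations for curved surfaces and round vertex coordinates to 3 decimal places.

solid 
facet normal 0.590 0.393 -0.705
outer loop
vertex 4.399 -0.445 -0.169
vertex 3.616 -0.467 -0.837
vertex 3.973 0.218 -0.156
endloop
endfacet
facet normal 0.280 0.161 0.946
outer loop
vertex 4.399 -0.445 -0.169
vertex 3.973 0.218 -0.156
vertex 2.464 -1.233 0.537
endloop
endfacet
facet normal 0.590 0.393 -0.705
outer loop
vertex 3.973 0.218 -0.156
vertex 3.616 -0.467 -0.837
vertex 3.337 0.48 -0.542
endloop
endfacet
facet normal -0.221 0.598 0.770
outer loop
vertex 3.973 0.218 -0.156
vertex 3.337 0.48 -0.542
vertex 2.464 -1.233 0.537
endloop
endfacet
facet normal 0.590 0.393 -0.705
outer loop
vertex 3.337 0.48 -0.542
vertex 3.616 -0.467 -0.837
vertex 2.865 0.187 -1.101
endloop
endfacet
facet normal -0.745 0.583 0.323
outer loop
vertex 3.337 0.48 -0.542
vertex 2.865 0.187 -1.101
vertex 2.464 -1.233 0.537
endloop
endfacet
facet normal 0.590 0.393 -0.705
outer loop
vertex 2.865 0.187 -1.101
vertex 3.616 -0.467 -0.837
vertex 2.832 -0.489 -1.506
endloop
endfacet
facet normal -0.983 0.127 -0.131
outer loop
vertex 2.865 0.187 -1.101
vertex 2.832 -0.489 -1.506
vertex 2.464 -1.233 0.537
endloop
endfacet
facet normal 0.590 0.393 -0.705
outer loop
vertex 2.832 -0.489 -1.506
vertex 3.616 -0.467 -0.837
vertex 3.258 -1.152 -1.519
endloop
endfacet
facet normal -0.798 -0.506 -0.328
outer loop
vertex 2.832 -0.489 -1.506
vertex 3.258 -1.152 -1.519
vertex 2.464 -1.233 0.537
endloop
endfacet
facet normal 0.590 0.393 -0.705
outer loop
vertex 3.258 -1.152 -1.519
vertex 3.616 -0.467 -0.837
vertex 3.894 -1.413 -1.132
endloop
endfacet
facet normal -0.295 -0.943 -0.151
outer loop
vertex 3.258 -1.152 -1.519
vertex 3.894 -1.413 -1.132
vertex 2.464 -1.233 0.537
endloop
endfacet
facet normal 0.591 0.393 -0.704
outer loop
vertex 3.894 -1.413 -1.132
vertex 3.616 -0.467 -0.837
vertex 4.366 -1.121 -0.573
endloop
endfacet
facet normal 0.226 -0.929 0.294
outer loop
vertex 3.894 -1.413 -1.132
vertex 4.366 -1.121 -0.573
vertex 2.464 -1.233 0.537
endloop
endfacet
facet normal 0.591 0.393 -0.705
outer loop
vertex 4.366 -1.121 -0.573
vertex 3.616 -0.467 -0.837
vertex 4.399 -0.445 -0.169
endloop
endfacet
facet normal 0.465 -0.471 0.750
outer loop
vertex 4.366 -1.121 -0.573
vertex 4.399 -0.445 -0.169
vertex 2.464 -1.233 0.537
endloop
endfacet
facet normal 0.273 0.210 0.939
outer loop
vertex 3.998 0.755 -3.113
vertex 3.479 -0.269 -2.733
vertex 4.64 -0.269 -3.07
endloop
endfacet
facet normal 0.738 0.483 0.471
outer loop
vertex 3.998 0.755 -3.113
vertex 4.64 -0.269 -3.07
vertex 4.755 0.477 -4.014
endloop
endfacet
facet normal 0.383 0.923 0.037
outer loop
vertex 3.998 0.755 -3.113
vertex 4.755 0.477 -4.014
vertex 3.665 0.939 -4.261
endloop
endfacet
facet normal -0.303 0.923 0.236
outer loop
vertex 3.998 0.755 -3.113
vertex 3.665 0.939 -4.261
vertex 2.876 0.478 -3.469
endloop
endfacet
facet normal -0.371 0.482 0.794
outer loop
vertex 3.998 0.755 -3.113
vertex 2.876 0.478 -3.469
vertex 3.479 -0.269 -2.733
endloop
endfacet
facet normal 0.995 -0.054 0.079
outer loop
vertex 4.755 0.477 -4.014
vertex 4.64 -0.269 -3.07
vertex 4.704 -0.718 -4.191
endloop
endfacet
facet normal 0.242 -0.495 0.835
outer loop
vertex 4.64 -0.269 -3.07
vertex 3.479 -0.269 -2.733
vertex 3.915 -1.179 -3.399
endloop
endfacet
facet normal -0.799 -0.055 0.599
outer loop
vertex 3.479 -0.269 -2.733
vertex 2.876 0.478 -3.469
vertex 2.825 -0.717 -3.646
endloop
endfacet
facet normal -0.689 0.658 -0.303
outer loop
vertex 2.876 0.478 -3.469
vertex 3.665 0.939 -4.261
vertex 2.94 0.029 -4.59
endloop
endfacet
facet normal 0.421 0.658 -0.624
outer loop
vertex 3.665 0.939 -4.261
vertex 4.755 0.477 -4.014
vertex 4.101 0.029 -4.927
endloop
endfacet
facet normal 0.303 -0.923 -0.236
outer loop
vertex 3.582 -0.995 -4.547
vertex 4.704 -0.718 -4.191
vertex 3.915 -1.179 -3.399
endloop
endfacet
facet normal -0.383 -0.923 -0.037
outer loop
vertex 3.582 -0.995 -4.547
vertex 3.915 -1.179 -3.399
vertex 2.825 -0.717 -3.646
endloop
endfacet
facet normal -0.738 -0.483 -0.471
outer loop
vertex 3.582 -0.995 -4.547
vertex 2.825 -0.717 -3.646
vertex 2.94 0.029 -4.59
endloop
endfacet
facet normal -0.273 -0.210 -0.939
outer loop
vertex 3.582 -0.995 -4.547
vertex 2.94 0.029 -4.59
vertex 4.101 0.029 -4.927
endloop
endfacet
facet normal 0.371 -0.482 -0.794
outer loop
vertex 3.582 -0.995 -4.547
vertex 4.101 0.029 -4.927
vertex 4.704 -0.718 -4.191
endloop
endfacet
facet normal 0.689 -0.658 0.303
outer loop
vertex 3.915 -1.179 -3.399
vertex 4.704 -0.718 -4.191
vertex 4.64 -0.269 -3.07
endloop
endfacet
facet normal -0.421 -0.658 0.624
outer loop
vertex 2.825 -0.717 -3.646
vertex 3.915 -1.179 -3.399
vertex 3.479 -0.269 -2.733
endloop
endfacet
facet normal -0.995 0.054 -0.079
outer loop
vertex 2.94 0.029 -4.59
vertex 2.825 -0.717 -3.646
vertex 2.876 0.478 -3.469
endloop
endfacet
facet normal -0.242 0.495 -0.835
outer loop
vertex 4.101 0.029 -4.927
vertex 2.94 0.029 -4.59
vertex 3.665 0.939 -4.261
endloop
endfacet
facet normal 0.799 0.055 -0.599
outer loop
vertex 4.704 -0.718 -4.191
vertex 4.101 0.029 -4.927
vertex 4.755 0.477 -4.014
endloop
endfacet

endsolid


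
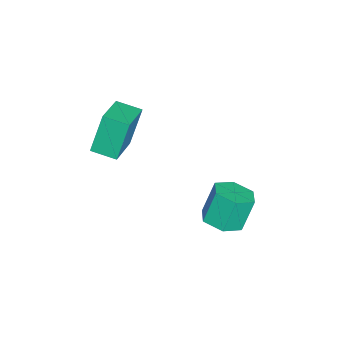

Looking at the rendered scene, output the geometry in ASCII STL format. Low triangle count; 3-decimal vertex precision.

solid 
facet normal 0.289 -0.246 -0.925
outer loop
vertex 2.392 1.945 -2.28
vertex 1.418 1.66 -2.508
vertex 1.725 2.64 -2.673
endloop
endfacet
facet normal 0.711 0.702 0.035
outer loop
vertex 2.392 1.945 -2.28
vertex 1.725 2.64 -2.673
vertex 1.875 2.386 -0.624
endloop
endfacet
facet normal 0.711 0.703 0.035
outer loop
vertex 1.875 2.386 -0.624
vertex 1.725 2.64 -2.673
vertex 1.208 3.08 -1.017
endloop
endfacet
facet normal -0.289 0.246 0.925
outer loop
vertex 1.875 2.386 -0.624
vertex 1.208 3.08 -1.017
vertex 0.902 2.1 -0.852
endloop
endfacet
facet normal 0.289 -0.246 -0.925
outer loop
vertex 1.725 2.64 -2.673
vertex 1.418 1.66 -2.508
vertex 0.752 2.354 -2.901
endloop
endfacet
facet normal -0.201 0.929 -0.310
outer loop
vertex 1.725 2.64 -2.673
vertex 0.752 2.354 -2.901
vertex 1.208 3.08 -1.017
endloop
endfacet
facet normal -0.200 0.930 -0.310
outer loop
vertex 1.208 3.08 -1.017
vertex 0.752 2.354 -2.901
vertex 0.235 2.795 -1.245
endloop
endfacet
facet normal -0.289 0.246 0.925
outer loop
vertex 1.208 3.08 -1.017
vertex 0.235 2.795 -1.245
vertex 0.902 2.1 -0.852
endloop
endfacet
facet normal 0.289 -0.246 -0.925
outer loop
vertex 0.752 2.354 -2.901
vertex 1.418 1.66 -2.508
vertex 0.445 1.374 -2.736
endloop
endfacet
facet normal -0.911 0.227 -0.345
outer loop
vertex 0.752 2.354 -2.901
vertex 0.445 1.374 -2.736
vertex 0.235 2.795 -1.245
endloop
endfacet
facet normal -0.911 0.227 -0.345
outer loop
vertex 0.235 2.795 -1.245
vertex 0.445 1.374 -2.736
vertex -0.072 1.815 -1.08
endloop
endfacet
facet normal -0.289 0.246 0.925
outer loop
vertex 0.235 2.795 -1.245
vertex -0.072 1.815 -1.08
vertex 0.902 2.1 -0.852
endloop
endfacet
facet normal 0.289 -0.246 -0.925
outer loop
vertex 0.445 1.374 -2.736
vertex 1.418 1.66 -2.508
vertex 1.112 0.68 -2.343
endloop
endfacet
facet normal -0.711 -0.703 -0.035
outer loop
vertex 0.445 1.374 -2.736
vertex 1.112 0.68 -2.343
vertex -0.072 1.815 -1.08
endloop
endfacet
facet normal -0.711 -0.702 -0.035
outer loop
vertex -0.072 1.815 -1.08
vertex 1.112 0.68 -2.343
vertex 0.595 1.12 -0.687
endloop
endfacet
facet normal -0.289 0.246 0.925
outer loop
vertex -0.072 1.815 -1.08
vertex 0.595 1.12 -0.687
vertex 0.902 2.1 -0.852
endloop
endfacet
facet normal 0.289 -0.246 -0.925
outer loop
vertex 1.112 0.68 -2.343
vertex 1.418 1.66 -2.508
vertex 2.085 0.965 -2.115
endloop
endfacet
facet normal 0.200 -0.930 0.309
outer loop
vertex 1.112 0.68 -2.343
vertex 2.085 0.965 -2.115
vertex 0.595 1.12 -0.687
endloop
endfacet
facet normal 0.201 -0.929 0.310
outer loop
vertex 0.595 1.12 -0.687
vertex 2.085 0.965 -2.115
vertex 1.568 1.406 -0.459
endloop
endfacet
facet normal -0.289 0.246 0.925
outer loop
vertex 0.595 1.12 -0.687
vertex 1.568 1.406 -0.459
vertex 0.902 2.1 -0.852
endloop
endfacet
facet normal 0.289 -0.246 -0.925
outer loop
vertex 2.085 0.965 -2.115
vertex 1.418 1.66 -2.508
vertex 2.392 1.945 -2.28
endloop
endfacet
facet normal 0.911 -0.227 0.345
outer loop
vertex 2.085 0.965 -2.115
vertex 2.392 1.945 -2.28
vertex 1.568 1.406 -0.459
endloop
endfacet
facet normal 0.911 -0.227 0.345
outer loop
vertex 1.568 1.406 -0.459
vertex 2.392 1.945 -2.28
vertex 1.875 2.386 -0.624
endloop
endfacet
facet normal -0.289 0.246 0.925
outer loop
vertex 1.568 1.406 -0.459
vertex 1.875 2.386 -0.624
vertex 0.902 2.1 -0.852
endloop
endfacet
facet normal -0.959 0.020 -0.284
outer loop
vertex -1.029 -3.879 2.573
vertex -0.932 -2.626 2.332
vertex -0.436 -4.316 0.543
endloop
endfacet
facet normal -0.075 -0.979 0.189
outer loop
vertex 1.472 -4.354 1.108
vertex -1.029 -3.879 2.573
vertex -0.436 -4.316 0.543
endloop
endfacet
facet normal -0.959 0.019 -0.284
outer loop
vertex -0.436 -4.316 0.543
vertex -0.932 -2.626 2.332
vertex -0.339 -3.063 0.301
endloop
endfacet
facet normal 0.274 -0.203 -0.940
outer loop
vertex -0.339 -3.063 0.301
vertex 1.472 -4.354 1.108
vertex -0.436 -4.316 0.543
endloop
endfacet
facet normal -0.274 0.202 0.940
outer loop
vertex -1.029 -3.879 2.573
vertex 0.976 -2.664 2.897
vertex -0.932 -2.626 2.332
endloop
endfacet
facet normal -0.075 -0.979 0.189
outer loop
vertex 0.879 -3.917 3.139
vertex -1.029 -3.879 2.573
vertex 1.472 -4.354 1.108
endloop
endfacet
facet normal -0.275 0.203 0.940
outer loop
vertex 0.879 -3.917 3.139
vertex 0.976 -2.664 2.897
vertex -1.029 -3.879 2.573
endloop
endfacet
facet normal 0.075 0.979 -0.189
outer loop
vertex -0.932 -2.626 2.332
vertex 0.976 -2.664 2.897
vertex -0.339 -3.063 0.301
endloop
endfacet
facet normal 0.275 -0.202 -0.940
outer loop
vertex 1.569 -3.101 0.867
vertex 1.472 -4.354 1.108
vertex -0.339 -3.063 0.301
endloop
endfacet
facet normal 0.075 0.979 -0.189
outer loop
vertex -0.339 -3.063 0.301
vertex 0.976 -2.664 2.897
vertex 1.569 -3.101 0.867
endloop
endfacet
facet normal 0.959 -0.020 0.284
outer loop
vertex 1.569 -3.101 0.867
vertex 0.879 -3.917 3.139
vertex 1.472 -4.354 1.108
endloop
endfacet
facet normal 0.959 -0.019 0.284
outer loop
vertex 0.976 -2.664 2.897
vertex 0.879 -3.917 3.139
vertex 1.569 -3.101 0.867
endloop
endfacet

endsolid


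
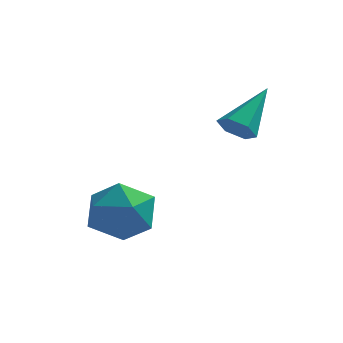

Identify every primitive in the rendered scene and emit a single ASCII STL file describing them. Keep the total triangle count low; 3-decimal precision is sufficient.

solid 
facet normal -0.352 -0.730 -0.586
outer loop
vertex 0.088 1.714 1.936
vertex -0.095 1.419 2.413
vertex -0.455 1.805 2.149
endloop
endfacet
facet normal -0.066 0.846 -0.530
outer loop
vertex 0.088 1.714 1.936
vertex -0.455 1.805 2.149
vertex 0.515 2.681 3.427
endloop
endfacet
facet normal -0.353 -0.730 -0.585
outer loop
vertex -0.455 1.805 2.149
vertex -0.095 1.419 2.413
vertex -0.638 1.511 2.626
endloop
endfacet
facet normal -0.746 0.655 0.117
outer loop
vertex -0.455 1.805 2.149
vertex -0.638 1.511 2.626
vertex 0.515 2.681 3.427
endloop
endfacet
facet normal -0.353 -0.729 -0.586
outer loop
vertex -0.638 1.511 2.626
vertex -0.095 1.419 2.413
vertex -0.278 1.124 2.89
endloop
endfacet
facet normal -0.581 0.015 0.814
outer loop
vertex -0.638 1.511 2.626
vertex -0.278 1.124 2.89
vertex 0.515 2.681 3.427
endloop
endfacet
facet normal -0.353 -0.729 -0.586
outer loop
vertex -0.278 1.124 2.89
vertex -0.095 1.419 2.413
vertex 0.264 1.033 2.677
endloop
endfacet
facet normal 0.266 -0.433 0.861
outer loop
vertex -0.278 1.124 2.89
vertex 0.264 1.033 2.677
vertex 0.515 2.681 3.427
endloop
endfacet
facet normal -0.353 -0.729 -0.586
outer loop
vertex 0.264 1.033 2.677
vertex -0.095 1.419 2.413
vertex 0.447 1.328 2.2
endloop
endfacet
facet normal 0.947 -0.241 0.214
outer loop
vertex 0.264 1.033 2.677
vertex 0.447 1.328 2.2
vertex 0.515 2.681 3.427
endloop
endfacet
facet normal -0.353 -0.729 -0.586
outer loop
vertex 0.447 1.328 2.2
vertex -0.095 1.419 2.413
vertex 0.088 1.714 1.936
endloop
endfacet
facet normal 0.781 0.397 -0.481
outer loop
vertex 0.447 1.328 2.2
vertex 0.088 1.714 1.936
vertex 0.515 2.681 3.427
endloop
endfacet
facet normal -0.391 0.573 0.720
outer loop
vertex -3.561 -0.221 0.45
vertex -2.78 -0.472 1.074
vertex -2.704 0.352 0.459
endloop
endfacet
facet normal -0.555 0.829 0.074
outer loop
vertex -3.561 -0.221 0.45
vertex -2.704 0.352 0.459
vertex -3.162 0.125 -0.435
endloop
endfacet
facet normal -0.905 0.319 -0.283
outer loop
vertex -3.561 -0.221 0.45
vertex -3.162 0.125 -0.435
vertex -3.521 -0.839 -0.374
endloop
endfacet
facet normal -0.957 -0.252 0.143
outer loop
vertex -3.561 -0.221 0.45
vertex -3.521 -0.839 -0.374
vertex -3.285 -1.208 0.558
endloop
endfacet
facet normal -0.640 -0.096 0.762
outer loop
vertex -3.561 -0.221 0.45
vertex -3.285 -1.208 0.558
vertex -2.78 -0.472 1.074
endloop
endfacet
facet normal 0.055 0.961 -0.272
outer loop
vertex -3.162 0.125 -0.435
vertex -2.704 0.352 0.459
vertex -2.135 0.088 -0.358
endloop
endfacet
facet normal 0.320 0.548 0.773
outer loop
vertex -2.704 0.352 0.459
vertex -2.78 -0.472 1.074
vertex -1.899 -0.281 0.574
endloop
endfacet
facet normal -0.082 -0.534 0.842
outer loop
vertex -2.78 -0.472 1.074
vertex -3.285 -1.208 0.558
vertex -2.258 -1.245 0.635
endloop
endfacet
facet normal -0.596 -0.787 -0.161
outer loop
vertex -3.285 -1.208 0.558
vertex -3.521 -0.839 -0.374
vertex -2.716 -1.472 -0.259
endloop
endfacet
facet normal -0.511 0.137 -0.849
outer loop
vertex -3.521 -0.839 -0.374
vertex -3.162 0.125 -0.435
vertex -2.64 -0.648 -0.874
endloop
endfacet
facet normal 0.957 0.252 -0.143
outer loop
vertex -1.859 -0.899 -0.25
vertex -2.135 0.088 -0.358
vertex -1.899 -0.281 0.574
endloop
endfacet
facet normal 0.905 -0.319 0.283
outer loop
vertex -1.859 -0.899 -0.25
vertex -1.899 -0.281 0.574
vertex -2.258 -1.245 0.635
endloop
endfacet
facet normal 0.555 -0.829 -0.074
outer loop
vertex -1.859 -0.899 -0.25
vertex -2.258 -1.245 0.635
vertex -2.716 -1.472 -0.259
endloop
endfacet
facet normal 0.391 -0.573 -0.720
outer loop
vertex -1.859 -0.899 -0.25
vertex -2.716 -1.472 -0.259
vertex -2.64 -0.648 -0.874
endloop
endfacet
facet normal 0.640 0.096 -0.762
outer loop
vertex -1.859 -0.899 -0.25
vertex -2.64 -0.648 -0.874
vertex -2.135 0.088 -0.358
endloop
endfacet
facet normal 0.596 0.787 0.161
outer loop
vertex -1.899 -0.281 0.574
vertex -2.135 0.088 -0.358
vertex -2.704 0.352 0.459
endloop
endfacet
facet normal 0.511 -0.137 0.849
outer loop
vertex -2.258 -1.245 0.635
vertex -1.899 -0.281 0.574
vertex -2.78 -0.472 1.074
endloop
endfacet
facet normal -0.055 -0.961 0.272
outer loop
vertex -2.716 -1.472 -0.259
vertex -2.258 -1.245 0.635
vertex -3.285 -1.208 0.558
endloop
endfacet
facet normal -0.320 -0.548 -0.773
outer loop
vertex -2.64 -0.648 -0.874
vertex -2.716 -1.472 -0.259
vertex -3.521 -0.839 -0.374
endloop
endfacet
facet normal 0.082 0.534 -0.842
outer loop
vertex -2.135 0.088 -0.358
vertex -2.64 -0.648 -0.874
vertex -3.162 0.125 -0.435
endloop
endfacet

endsolid


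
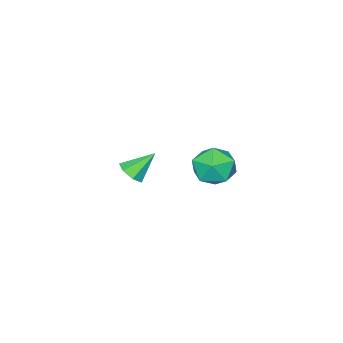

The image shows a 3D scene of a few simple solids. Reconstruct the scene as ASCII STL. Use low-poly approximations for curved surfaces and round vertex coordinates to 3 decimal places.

solid 
facet normal 0.571 -0.408 -0.713
outer loop
vertex 4.186 2.578 2.314
vertex 3.628 2.564 1.875
vertex 4.108 3.079 1.965
endloop
endfacet
facet normal 0.523 0.541 0.659
outer loop
vertex 4.186 2.578 2.314
vertex 4.108 3.079 1.965
vertex 2.772 3.176 2.945
endloop
endfacet
facet normal 0.571 -0.408 -0.713
outer loop
vertex 4.108 3.079 1.965
vertex 3.628 2.564 1.875
vertex 3.669 3.193 1.548
endloop
endfacet
facet normal 0.151 0.982 0.109
outer loop
vertex 4.108 3.079 1.965
vertex 3.669 3.193 1.548
vertex 2.772 3.176 2.945
endloop
endfacet
facet normal 0.569 -0.408 -0.714
outer loop
vertex 3.669 3.193 1.548
vertex 3.628 2.564 1.875
vertex 3.198 2.833 1.378
endloop
endfacet
facet normal -0.503 0.806 -0.313
outer loop
vertex 3.669 3.193 1.548
vertex 3.198 2.833 1.378
vertex 2.772 3.176 2.945
endloop
endfacet
facet normal 0.570 -0.408 -0.714
outer loop
vertex 3.198 2.833 1.378
vertex 3.628 2.564 1.875
vertex 3.051 2.271 1.582
endloop
endfacet
facet normal -0.947 0.143 -0.289
outer loop
vertex 3.198 2.833 1.378
vertex 3.051 2.271 1.582
vertex 2.772 3.176 2.945
endloop
endfacet
facet normal 0.570 -0.408 -0.713
outer loop
vertex 3.051 2.271 1.582
vertex 3.628 2.564 1.875
vertex 3.338 1.929 2.007
endloop
endfacet
facet normal -0.846 -0.507 0.163
outer loop
vertex 3.051 2.271 1.582
vertex 3.338 1.929 2.007
vertex 2.772 3.176 2.945
endloop
endfacet
facet normal 0.571 -0.409 -0.712
outer loop
vertex 3.338 1.929 2.007
vertex 3.628 2.564 1.875
vertex 3.843 2.066 2.333
endloop
endfacet
facet normal -0.277 -0.655 0.703
outer loop
vertex 3.338 1.929 2.007
vertex 3.843 2.066 2.333
vertex 2.772 3.176 2.945
endloop
endfacet
facet normal 0.571 -0.409 -0.712
outer loop
vertex 3.843 2.066 2.333
vertex 3.628 2.564 1.875
vertex 4.186 2.578 2.314
endloop
endfacet
facet normal 0.333 -0.189 0.924
outer loop
vertex 3.843 2.066 2.333
vertex 4.186 2.578 2.314
vertex 2.772 3.176 2.945
endloop
endfacet
facet normal -0.563 -0.448 0.695
outer loop
vertex -3.281 2.303 -0.513
vertex -2.58 1.32 -0.578
vertex -2.313 2.201 0.206
endloop
endfacet
facet normal -0.558 0.261 0.788
outer loop
vertex -3.281 2.303 -0.513
vertex -2.313 2.201 0.206
vertex -2.566 3.259 -0.323
endloop
endfacet
facet normal -0.804 0.563 0.191
outer loop
vertex -3.281 2.303 -0.513
vertex -2.566 3.259 -0.323
vertex -2.988 3.032 -1.432
endloop
endfacet
facet normal -0.961 0.043 -0.272
outer loop
vertex -3.281 2.303 -0.513
vertex -2.988 3.032 -1.432
vertex -2.997 1.833 -1.59
endloop
endfacet
facet normal -0.812 -0.582 0.040
outer loop
vertex -3.281 2.303 -0.513
vertex -2.997 1.833 -1.59
vertex -2.58 1.32 -0.578
endloop
endfacet
facet normal 0.119 0.467 0.876
outer loop
vertex -2.566 3.259 -0.323
vertex -2.313 2.201 0.206
vertex -1.423 2.867 -0.27
endloop
endfacet
facet normal 0.111 -0.679 0.725
outer loop
vertex -2.313 2.201 0.206
vertex -2.58 1.32 -0.578
vertex -1.432 1.668 -0.428
endloop
endfacet
facet normal -0.292 -0.896 -0.334
outer loop
vertex -2.58 1.32 -0.578
vertex -2.997 1.833 -1.59
vertex -1.854 1.441 -1.537
endloop
endfacet
facet normal -0.534 0.114 -0.838
outer loop
vertex -2.997 1.833 -1.59
vertex -2.988 3.032 -1.432
vertex -2.107 2.499 -2.066
endloop
endfacet
facet normal -0.278 0.956 -0.090
outer loop
vertex -2.988 3.032 -1.432
vertex -2.566 3.259 -0.323
vertex -1.84 3.38 -1.282
endloop
endfacet
facet normal 0.961 -0.043 0.272
outer loop
vertex -1.139 2.397 -1.347
vertex -1.423 2.867 -0.27
vertex -1.432 1.668 -0.428
endloop
endfacet
facet normal 0.804 -0.563 -0.191
outer loop
vertex -1.139 2.397 -1.347
vertex -1.432 1.668 -0.428
vertex -1.854 1.441 -1.537
endloop
endfacet
facet normal 0.558 -0.261 -0.788
outer loop
vertex -1.139 2.397 -1.347
vertex -1.854 1.441 -1.537
vertex -2.107 2.499 -2.066
endloop
endfacet
facet normal 0.563 0.448 -0.695
outer loop
vertex -1.139 2.397 -1.347
vertex -2.107 2.499 -2.066
vertex -1.84 3.38 -1.282
endloop
endfacet
facet normal 0.812 0.582 -0.040
outer loop
vertex -1.139 2.397 -1.347
vertex -1.84 3.38 -1.282
vertex -1.423 2.867 -0.27
endloop
endfacet
facet normal 0.534 -0.114 0.838
outer loop
vertex -1.432 1.668 -0.428
vertex -1.423 2.867 -0.27
vertex -2.313 2.201 0.206
endloop
endfacet
facet normal 0.278 -0.956 0.090
outer loop
vertex -1.854 1.441 -1.537
vertex -1.432 1.668 -0.428
vertex -2.58 1.32 -0.578
endloop
endfacet
facet normal -0.119 -0.467 -0.876
outer loop
vertex -2.107 2.499 -2.066
vertex -1.854 1.441 -1.537
vertex -2.997 1.833 -1.59
endloop
endfacet
facet normal -0.111 0.679 -0.725
outer loop
vertex -1.84 3.38 -1.282
vertex -2.107 2.499 -2.066
vertex -2.988 3.032 -1.432
endloop
endfacet
facet normal 0.292 0.896 0.334
outer loop
vertex -1.423 2.867 -0.27
vertex -1.84 3.38 -1.282
vertex -2.566 3.259 -0.323
endloop
endfacet

endsolid


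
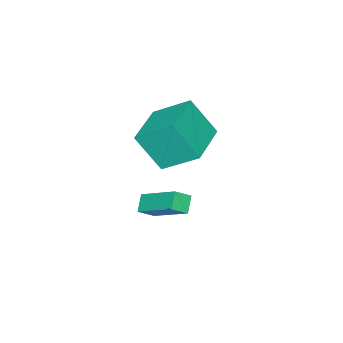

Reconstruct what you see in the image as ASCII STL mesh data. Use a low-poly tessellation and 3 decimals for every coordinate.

solid 
facet normal -0.947 -0.321 0.008
outer loop
vertex 0.633 0.663 4.764
vertex 0.281 1.662 3.235
vertex 1.108 -0.764 3.722
endloop
endfacet
facet normal 0.189 -0.537 0.822
outer loop
vertex 3.059 -0.102 3.705
vertex 0.633 0.663 4.764
vertex 1.108 -0.764 3.722
endloop
endfacet
facet normal -0.947 -0.321 0.008
outer loop
vertex 1.108 -0.764 3.722
vertex 0.281 1.662 3.235
vertex 0.756 0.235 2.193
endloop
endfacet
facet normal 0.260 -0.780 -0.569
outer loop
vertex 0.756 0.235 2.193
vertex 3.059 -0.102 3.705
vertex 1.108 -0.764 3.722
endloop
endfacet
facet normal -0.260 0.780 0.569
outer loop
vertex 0.633 0.663 4.764
vertex 2.232 2.324 3.218
vertex 0.281 1.662 3.235
endloop
endfacet
facet normal 0.189 -0.537 0.822
outer loop
vertex 2.584 1.325 4.747
vertex 0.633 0.663 4.764
vertex 3.059 -0.102 3.705
endloop
endfacet
facet normal -0.260 0.780 0.569
outer loop
vertex 2.584 1.325 4.747
vertex 2.232 2.324 3.218
vertex 0.633 0.663 4.764
endloop
endfacet
facet normal -0.189 0.537 -0.822
outer loop
vertex 0.281 1.662 3.235
vertex 2.232 2.324 3.218
vertex 0.756 0.235 2.193
endloop
endfacet
facet normal 0.260 -0.780 -0.569
outer loop
vertex 2.707 0.897 2.176
vertex 3.059 -0.102 3.705
vertex 0.756 0.235 2.193
endloop
endfacet
facet normal -0.189 0.537 -0.822
outer loop
vertex 0.756 0.235 2.193
vertex 2.232 2.324 3.218
vertex 2.707 0.897 2.176
endloop
endfacet
facet normal 0.947 0.321 -0.008
outer loop
vertex 2.707 0.897 2.176
vertex 2.584 1.325 4.747
vertex 3.059 -0.102 3.705
endloop
endfacet
facet normal 0.947 0.321 -0.008
outer loop
vertex 2.232 2.324 3.218
vertex 2.584 1.325 4.747
vertex 2.707 0.897 2.176
endloop
endfacet
facet normal -0.706 0.439 -0.555
outer loop
vertex 1.381 -0.359 -1.062
vertex 1.55 1.422 0.131
vertex 1.965 -0.07 -1.576
endloop
endfacet
facet normal -0.079 -0.828 -0.555
outer loop
vertex 2.53 -0.422 -1.131
vertex 1.381 -0.359 -1.062
vertex 1.965 -0.07 -1.576
endloop
endfacet
facet normal -0.705 0.440 -0.556
outer loop
vertex 1.965 -0.07 -1.576
vertex 1.55 1.422 0.131
vertex 2.135 1.71 -0.382
endloop
endfacet
facet normal 0.704 0.348 -0.619
outer loop
vertex 2.135 1.71 -0.382
vertex 2.53 -0.422 -1.131
vertex 1.965 -0.07 -1.576
endloop
endfacet
facet normal -0.704 -0.348 0.619
outer loop
vertex 1.381 -0.359 -1.062
vertex 2.115 1.07 0.576
vertex 1.55 1.422 0.131
endloop
endfacet
facet normal -0.079 -0.828 -0.555
outer loop
vertex 1.945 -0.71 -0.618
vertex 1.381 -0.359 -1.062
vertex 2.53 -0.422 -1.131
endloop
endfacet
facet normal -0.704 -0.348 0.619
outer loop
vertex 1.945 -0.71 -0.618
vertex 2.115 1.07 0.576
vertex 1.381 -0.359 -1.062
endloop
endfacet
facet normal 0.079 0.828 0.555
outer loop
vertex 1.55 1.422 0.131
vertex 2.115 1.07 0.576
vertex 2.135 1.71 -0.382
endloop
endfacet
facet normal 0.704 0.348 -0.619
outer loop
vertex 2.699 1.359 0.062
vertex 2.53 -0.422 -1.131
vertex 2.135 1.71 -0.382
endloop
endfacet
facet normal 0.079 0.828 0.555
outer loop
vertex 2.135 1.71 -0.382
vertex 2.115 1.07 0.576
vertex 2.699 1.359 0.062
endloop
endfacet
facet normal 0.705 -0.440 0.557
outer loop
vertex 2.699 1.359 0.062
vertex 1.945 -0.71 -0.618
vertex 2.53 -0.422 -1.131
endloop
endfacet
facet normal 0.706 -0.440 0.555
outer loop
vertex 2.115 1.07 0.576
vertex 1.945 -0.71 -0.618
vertex 2.699 1.359 0.062
endloop
endfacet

endsolid


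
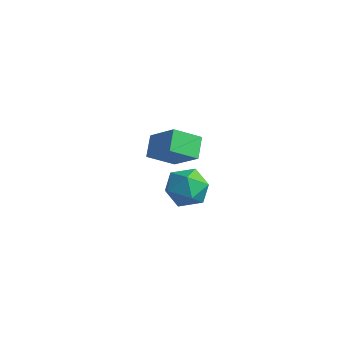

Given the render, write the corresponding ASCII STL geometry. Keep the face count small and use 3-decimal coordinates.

solid 
facet normal -0.413 0.711 0.569
outer loop
vertex -4.937 2.12 0.293
vertex -3.492 2.002 1.49
vertex -4.204 3.171 -0.488
endloop
endfacet
facet normal -0.768 0.063 -0.637
outer loop
vertex -3.708 2.318 -1.17
vertex -4.937 2.12 0.293
vertex -4.204 3.171 -0.488
endloop
endfacet
facet normal -0.414 0.711 0.569
outer loop
vertex -4.204 3.171 -0.488
vertex -3.492 2.002 1.49
vertex -2.759 3.053 0.71
endloop
endfacet
facet normal 0.489 0.700 -0.520
outer loop
vertex -2.759 3.053 0.71
vertex -3.708 2.318 -1.17
vertex -4.204 3.171 -0.488
endloop
endfacet
facet normal -0.488 -0.700 0.521
outer loop
vertex -4.937 2.12 0.293
vertex -2.996 1.149 0.808
vertex -3.492 2.002 1.49
endloop
endfacet
facet normal -0.768 0.063 -0.637
outer loop
vertex -4.441 1.267 -0.39
vertex -4.937 2.12 0.293
vertex -3.708 2.318 -1.17
endloop
endfacet
facet normal -0.488 -0.701 0.520
outer loop
vertex -4.441 1.267 -0.39
vertex -2.996 1.149 0.808
vertex -4.937 2.12 0.293
endloop
endfacet
facet normal 0.768 -0.063 0.637
outer loop
vertex -3.492 2.002 1.49
vertex -2.996 1.149 0.808
vertex -2.759 3.053 0.71
endloop
endfacet
facet normal 0.488 0.701 -0.520
outer loop
vertex -2.263 2.2 0.027
vertex -3.708 2.318 -1.17
vertex -2.759 3.053 0.71
endloop
endfacet
facet normal 0.769 -0.063 0.637
outer loop
vertex -2.759 3.053 0.71
vertex -2.996 1.149 0.808
vertex -2.263 2.2 0.027
endloop
endfacet
facet normal 0.413 -0.711 -0.569
outer loop
vertex -2.263 2.2 0.027
vertex -4.441 1.267 -0.39
vertex -3.708 2.318 -1.17
endloop
endfacet
facet normal 0.413 -0.711 -0.569
outer loop
vertex -2.996 1.149 0.808
vertex -4.441 1.267 -0.39
vertex -2.263 2.2 0.027
endloop
endfacet
facet normal -0.275 0.134 0.952
outer loop
vertex 1.172 -2.189 3.81
vertex 0.547 -2.992 3.742
vertex 1.514 -3.122 4.04
endloop
endfacet
facet normal 0.395 0.354 0.848
outer loop
vertex 1.172 -2.189 3.81
vertex 1.514 -3.122 4.04
vertex 2.098 -2.482 3.501
endloop
endfacet
facet normal 0.385 0.857 0.342
outer loop
vertex 1.172 -2.189 3.81
vertex 2.098 -2.482 3.501
vertex 1.492 -1.958 2.87
endloop
endfacet
facet normal -0.291 0.947 0.134
outer loop
vertex 1.172 -2.189 3.81
vertex 1.492 -1.958 2.87
vertex 0.534 -2.273 3.019
endloop
endfacet
facet normal -0.699 0.501 0.511
outer loop
vertex 1.172 -2.189 3.81
vertex 0.534 -2.273 3.019
vertex 0.547 -2.992 3.742
endloop
endfacet
facet normal 0.774 -0.200 0.601
outer loop
vertex 2.098 -2.482 3.501
vertex 1.514 -3.122 4.04
vertex 2.046 -3.467 3.241
endloop
endfacet
facet normal -0.312 -0.557 0.770
outer loop
vertex 1.514 -3.122 4.04
vertex 0.547 -2.992 3.742
vertex 1.088 -3.782 3.39
endloop
endfacet
facet normal -0.998 0.038 0.056
outer loop
vertex 0.547 -2.992 3.742
vertex 0.534 -2.273 3.019
vertex 0.482 -3.258 2.759
endloop
endfacet
facet normal -0.337 0.762 -0.553
outer loop
vertex 0.534 -2.273 3.019
vertex 1.492 -1.958 2.87
vertex 1.066 -2.618 2.22
endloop
endfacet
facet normal 0.758 0.615 -0.217
outer loop
vertex 1.492 -1.958 2.87
vertex 2.098 -2.482 3.501
vertex 2.033 -2.748 2.518
endloop
endfacet
facet normal 0.291 -0.947 -0.134
outer loop
vertex 1.408 -3.551 2.45
vertex 2.046 -3.467 3.241
vertex 1.088 -3.782 3.39
endloop
endfacet
facet normal -0.385 -0.857 -0.342
outer loop
vertex 1.408 -3.551 2.45
vertex 1.088 -3.782 3.39
vertex 0.482 -3.258 2.759
endloop
endfacet
facet normal -0.395 -0.354 -0.848
outer loop
vertex 1.408 -3.551 2.45
vertex 0.482 -3.258 2.759
vertex 1.066 -2.618 2.22
endloop
endfacet
facet normal 0.275 -0.134 -0.952
outer loop
vertex 1.408 -3.551 2.45
vertex 1.066 -2.618 2.22
vertex 2.033 -2.748 2.518
endloop
endfacet
facet normal 0.699 -0.501 -0.511
outer loop
vertex 1.408 -3.551 2.45
vertex 2.033 -2.748 2.518
vertex 2.046 -3.467 3.241
endloop
endfacet
facet normal 0.337 -0.762 0.553
outer loop
vertex 1.088 -3.782 3.39
vertex 2.046 -3.467 3.241
vertex 1.514 -3.122 4.04
endloop
endfacet
facet normal -0.758 -0.615 0.217
outer loop
vertex 0.482 -3.258 2.759
vertex 1.088 -3.782 3.39
vertex 0.547 -2.992 3.742
endloop
endfacet
facet normal -0.774 0.200 -0.601
outer loop
vertex 1.066 -2.618 2.22
vertex 0.482 -3.258 2.759
vertex 0.534 -2.273 3.019
endloop
endfacet
facet normal 0.312 0.557 -0.770
outer loop
vertex 2.033 -2.748 2.518
vertex 1.066 -2.618 2.22
vertex 1.492 -1.958 2.87
endloop
endfacet
facet normal 0.998 -0.038 -0.056
outer loop
vertex 2.046 -3.467 3.241
vertex 2.033 -2.748 2.518
vertex 2.098 -2.482 3.501
endloop
endfacet

endsolid
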